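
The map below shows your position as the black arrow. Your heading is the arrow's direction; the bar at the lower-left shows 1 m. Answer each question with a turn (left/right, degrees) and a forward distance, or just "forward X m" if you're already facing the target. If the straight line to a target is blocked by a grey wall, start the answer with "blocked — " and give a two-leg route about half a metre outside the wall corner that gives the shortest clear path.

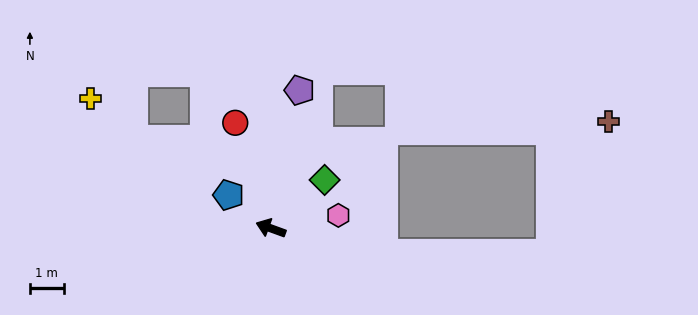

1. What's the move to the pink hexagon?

turn right 149°, forward 2.0 m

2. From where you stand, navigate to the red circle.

turn right 51°, forward 3.3 m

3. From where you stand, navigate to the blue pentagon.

turn right 18°, forward 1.6 m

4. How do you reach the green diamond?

turn right 118°, forward 2.1 m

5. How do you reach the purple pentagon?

turn right 82°, forward 4.2 m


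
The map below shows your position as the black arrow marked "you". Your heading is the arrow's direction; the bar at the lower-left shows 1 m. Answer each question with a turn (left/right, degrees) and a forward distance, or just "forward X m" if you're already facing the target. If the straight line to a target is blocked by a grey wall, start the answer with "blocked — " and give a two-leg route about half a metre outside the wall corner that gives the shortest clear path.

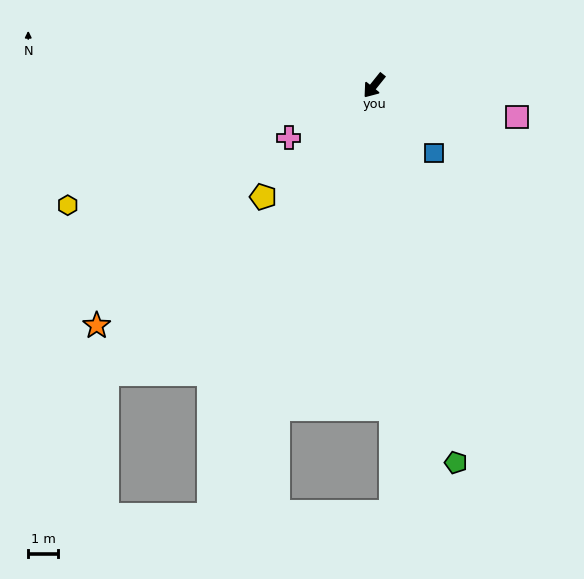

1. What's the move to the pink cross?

turn right 20°, forward 3.4 m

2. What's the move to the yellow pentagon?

turn right 6°, forward 5.3 m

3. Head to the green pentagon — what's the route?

turn left 51°, forward 12.9 m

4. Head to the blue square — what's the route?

turn left 80°, forward 3.0 m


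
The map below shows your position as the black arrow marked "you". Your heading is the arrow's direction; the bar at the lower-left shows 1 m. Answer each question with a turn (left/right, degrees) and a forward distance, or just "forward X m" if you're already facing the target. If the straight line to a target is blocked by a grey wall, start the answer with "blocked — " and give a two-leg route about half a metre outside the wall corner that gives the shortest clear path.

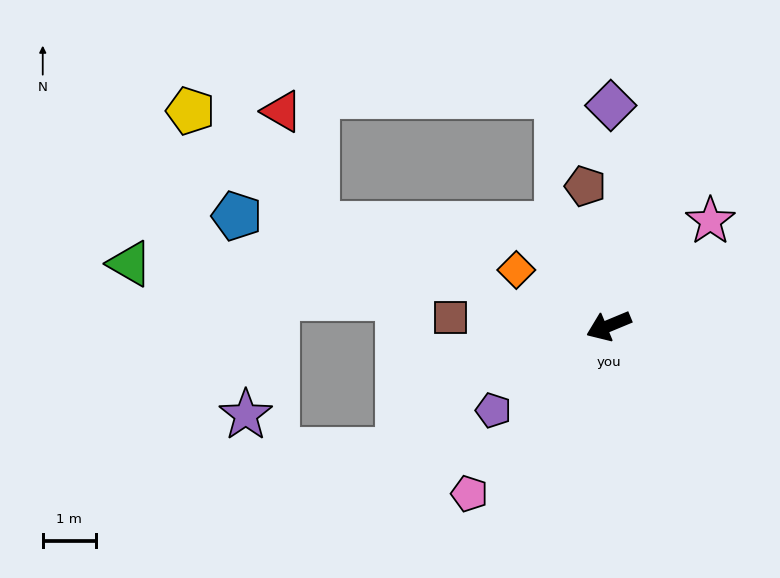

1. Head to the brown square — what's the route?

turn right 26°, forward 3.0 m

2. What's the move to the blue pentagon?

turn right 39°, forward 7.3 m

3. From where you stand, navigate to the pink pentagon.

turn left 28°, forward 4.1 m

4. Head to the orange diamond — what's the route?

turn right 54°, forward 2.0 m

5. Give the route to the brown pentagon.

turn right 103°, forward 2.7 m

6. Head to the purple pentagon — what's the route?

turn left 14°, forward 2.7 m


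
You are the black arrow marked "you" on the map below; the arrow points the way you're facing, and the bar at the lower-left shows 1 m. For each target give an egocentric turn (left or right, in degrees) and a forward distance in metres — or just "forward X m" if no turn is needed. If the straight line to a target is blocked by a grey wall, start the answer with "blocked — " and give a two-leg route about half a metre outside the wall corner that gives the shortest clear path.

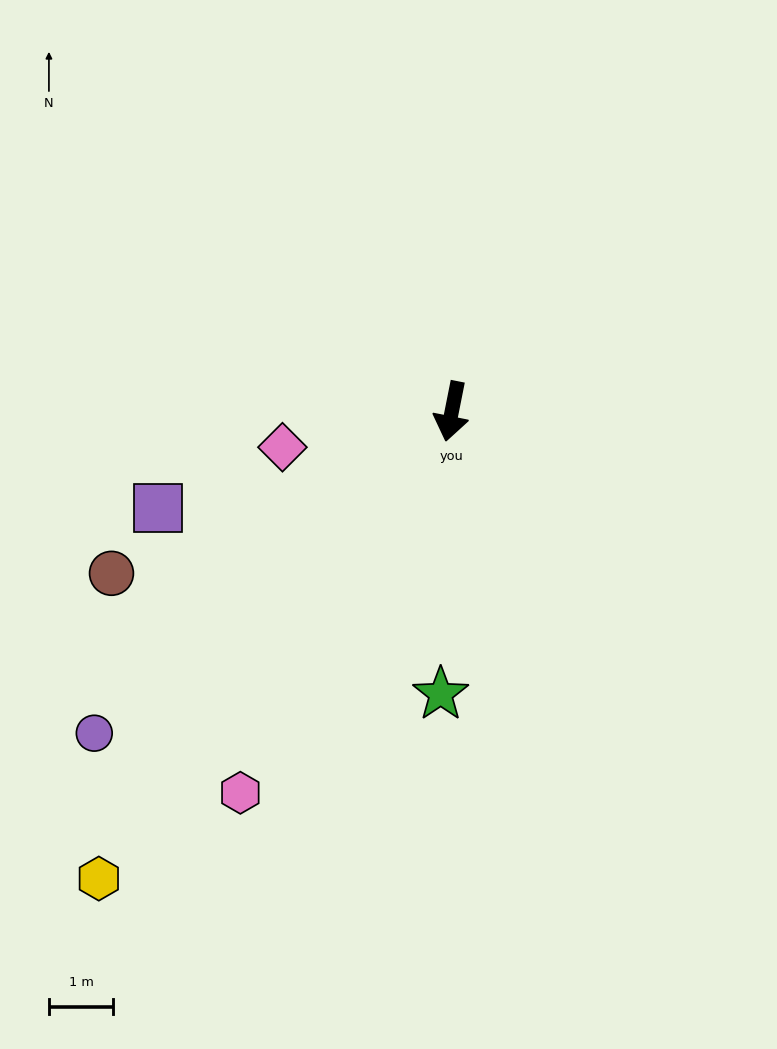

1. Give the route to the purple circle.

turn right 37°, forward 7.5 m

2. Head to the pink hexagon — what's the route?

turn right 18°, forward 6.8 m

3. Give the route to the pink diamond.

turn right 67°, forward 2.7 m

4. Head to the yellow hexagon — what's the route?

turn right 26°, forward 9.1 m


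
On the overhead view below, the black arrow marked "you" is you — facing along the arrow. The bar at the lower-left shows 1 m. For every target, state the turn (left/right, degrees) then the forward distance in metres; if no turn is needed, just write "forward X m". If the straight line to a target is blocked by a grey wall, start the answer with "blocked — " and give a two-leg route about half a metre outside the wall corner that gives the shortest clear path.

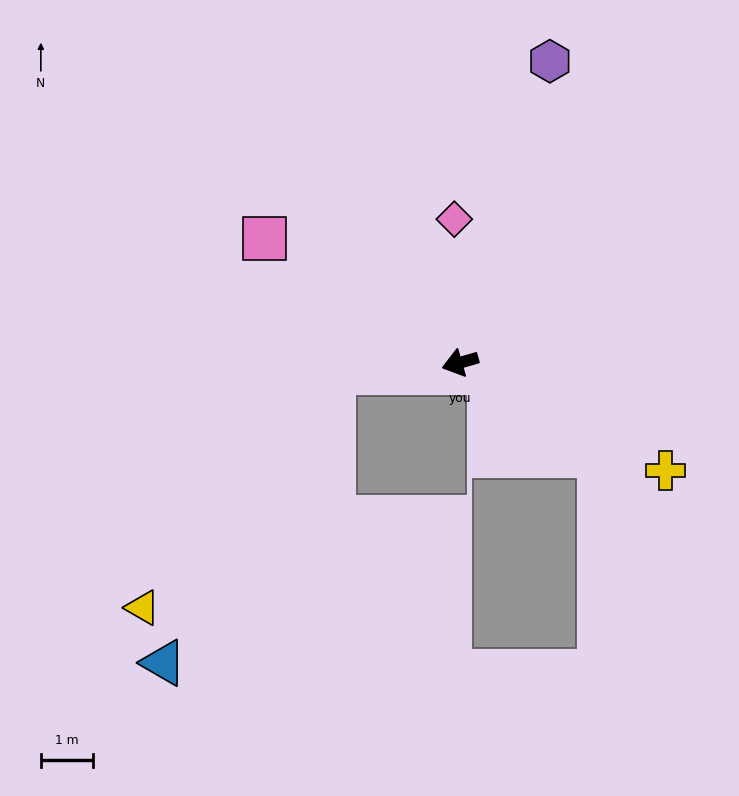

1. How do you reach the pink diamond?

turn right 104°, forward 2.8 m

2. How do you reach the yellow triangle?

blocked — turn right 11°, forward 2.5 m, then turn left 46°, forward 5.9 m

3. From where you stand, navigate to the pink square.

turn right 48°, forward 4.5 m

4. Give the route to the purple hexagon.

turn right 123°, forward 6.1 m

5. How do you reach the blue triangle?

blocked — turn right 11°, forward 2.5 m, then turn left 55°, forward 6.5 m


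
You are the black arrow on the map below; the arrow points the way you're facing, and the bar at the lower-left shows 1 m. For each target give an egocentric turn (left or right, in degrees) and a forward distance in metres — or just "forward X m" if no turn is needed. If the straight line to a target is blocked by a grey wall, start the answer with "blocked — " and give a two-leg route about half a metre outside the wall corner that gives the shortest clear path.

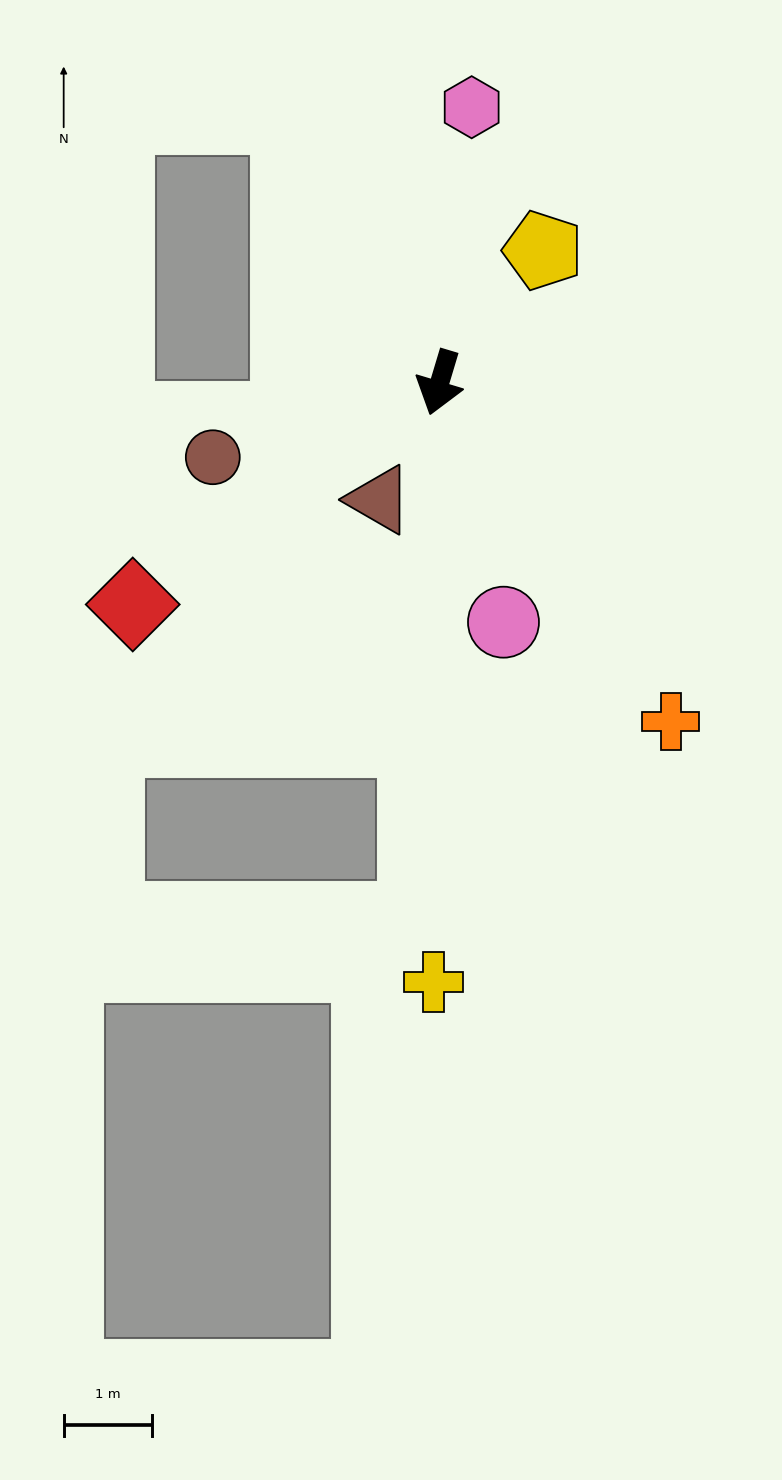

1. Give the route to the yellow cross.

turn left 16°, forward 6.8 m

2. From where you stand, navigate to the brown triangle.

turn right 11°, forward 1.5 m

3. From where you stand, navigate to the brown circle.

turn right 55°, forward 2.7 m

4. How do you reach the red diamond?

turn right 37°, forward 4.3 m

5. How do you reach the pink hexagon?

turn right 170°, forward 3.1 m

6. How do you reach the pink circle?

turn left 32°, forward 2.8 m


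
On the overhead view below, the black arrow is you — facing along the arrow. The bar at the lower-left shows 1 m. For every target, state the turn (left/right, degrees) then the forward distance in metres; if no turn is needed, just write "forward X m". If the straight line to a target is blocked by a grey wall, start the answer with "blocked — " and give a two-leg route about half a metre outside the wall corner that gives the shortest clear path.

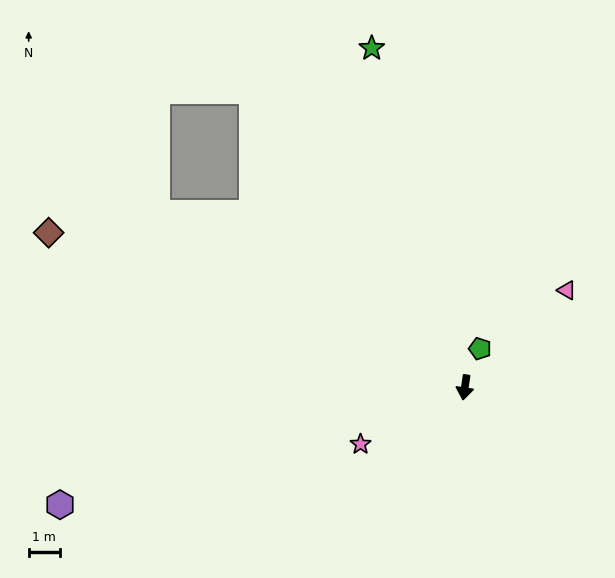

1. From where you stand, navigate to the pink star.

turn right 53°, forward 3.8 m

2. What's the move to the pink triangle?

turn left 142°, forward 4.5 m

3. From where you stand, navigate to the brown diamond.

turn right 102°, forward 14.2 m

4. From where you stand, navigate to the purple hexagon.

turn right 65°, forward 13.5 m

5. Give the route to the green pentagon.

turn left 167°, forward 1.3 m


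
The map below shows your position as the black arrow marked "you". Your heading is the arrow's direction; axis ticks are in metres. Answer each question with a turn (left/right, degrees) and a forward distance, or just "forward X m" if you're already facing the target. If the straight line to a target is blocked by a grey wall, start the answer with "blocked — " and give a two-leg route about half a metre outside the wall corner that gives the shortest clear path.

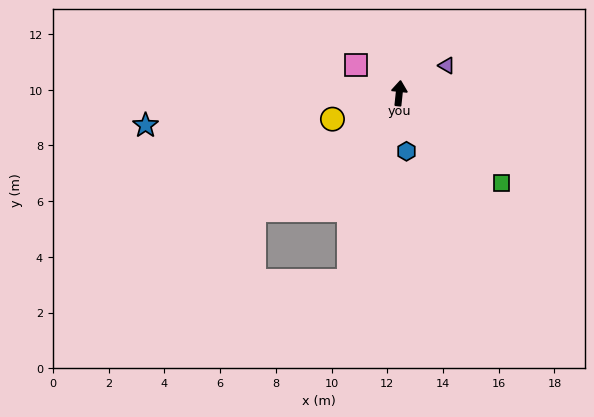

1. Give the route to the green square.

turn right 125°, forward 4.9 m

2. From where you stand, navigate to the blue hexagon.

turn right 167°, forward 2.1 m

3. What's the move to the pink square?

turn left 63°, forward 1.9 m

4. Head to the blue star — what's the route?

turn left 103°, forward 9.2 m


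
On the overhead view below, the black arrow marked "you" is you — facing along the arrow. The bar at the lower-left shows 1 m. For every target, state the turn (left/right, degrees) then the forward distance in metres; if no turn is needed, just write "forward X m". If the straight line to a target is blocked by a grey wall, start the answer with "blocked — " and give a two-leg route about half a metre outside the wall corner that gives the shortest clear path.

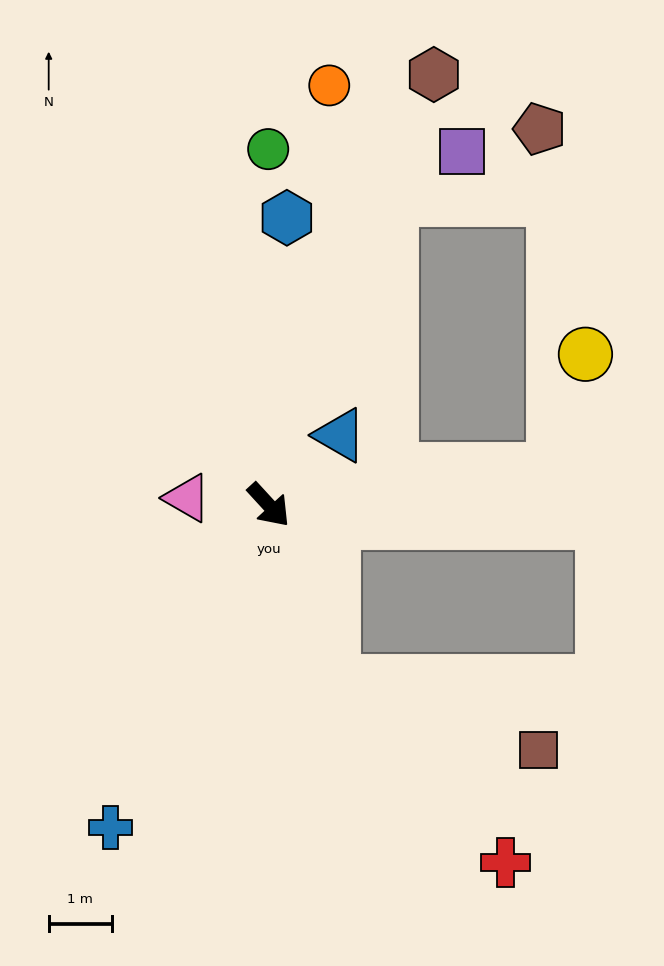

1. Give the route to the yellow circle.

blocked — turn left 55°, forward 4.5 m, then turn left 67°, forward 1.9 m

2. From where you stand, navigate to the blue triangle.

turn left 92°, forward 1.6 m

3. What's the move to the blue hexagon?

turn left 134°, forward 4.5 m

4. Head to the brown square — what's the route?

blocked — turn right 22°, forward 3.0 m, then turn left 51°, forward 3.4 m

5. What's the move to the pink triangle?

turn right 137°, forward 1.3 m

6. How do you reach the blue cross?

turn right 69°, forward 5.7 m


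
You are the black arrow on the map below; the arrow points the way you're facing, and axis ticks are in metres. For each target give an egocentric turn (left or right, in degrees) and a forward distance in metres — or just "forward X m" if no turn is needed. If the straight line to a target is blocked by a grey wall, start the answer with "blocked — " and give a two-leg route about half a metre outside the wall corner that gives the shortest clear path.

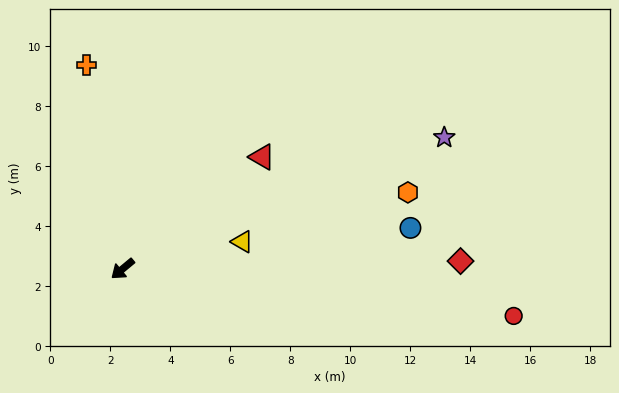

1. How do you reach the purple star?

turn left 163°, forward 11.6 m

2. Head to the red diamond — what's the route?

turn left 142°, forward 11.3 m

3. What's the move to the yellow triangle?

turn left 153°, forward 4.1 m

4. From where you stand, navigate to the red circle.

turn left 133°, forward 13.1 m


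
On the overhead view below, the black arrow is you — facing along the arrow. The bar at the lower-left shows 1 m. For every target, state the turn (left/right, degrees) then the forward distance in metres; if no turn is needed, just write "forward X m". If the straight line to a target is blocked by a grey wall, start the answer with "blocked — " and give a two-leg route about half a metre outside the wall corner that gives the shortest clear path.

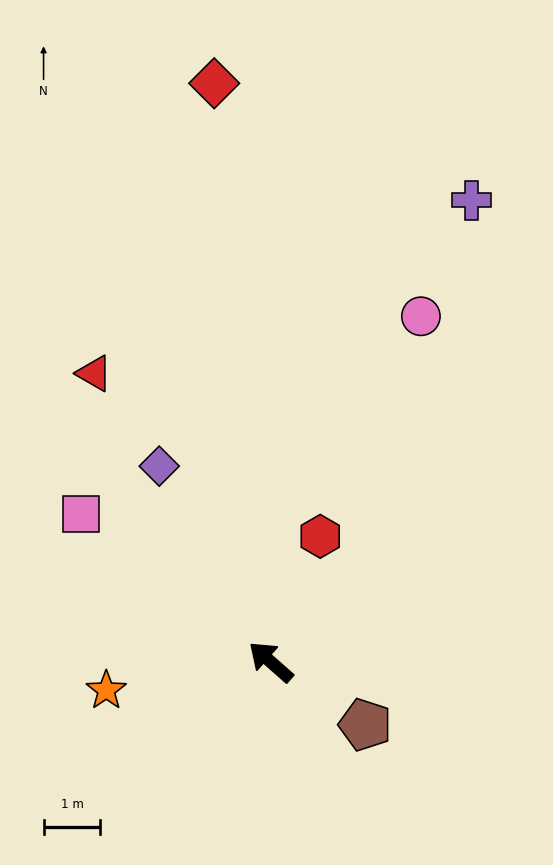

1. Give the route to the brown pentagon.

turn right 172°, forward 2.0 m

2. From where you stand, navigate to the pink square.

turn left 3°, forward 4.2 m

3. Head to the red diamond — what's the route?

turn right 43°, forward 10.2 m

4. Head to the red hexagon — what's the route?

turn right 70°, forward 2.4 m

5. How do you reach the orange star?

turn left 51°, forward 2.9 m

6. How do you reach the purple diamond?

turn right 19°, forward 4.0 m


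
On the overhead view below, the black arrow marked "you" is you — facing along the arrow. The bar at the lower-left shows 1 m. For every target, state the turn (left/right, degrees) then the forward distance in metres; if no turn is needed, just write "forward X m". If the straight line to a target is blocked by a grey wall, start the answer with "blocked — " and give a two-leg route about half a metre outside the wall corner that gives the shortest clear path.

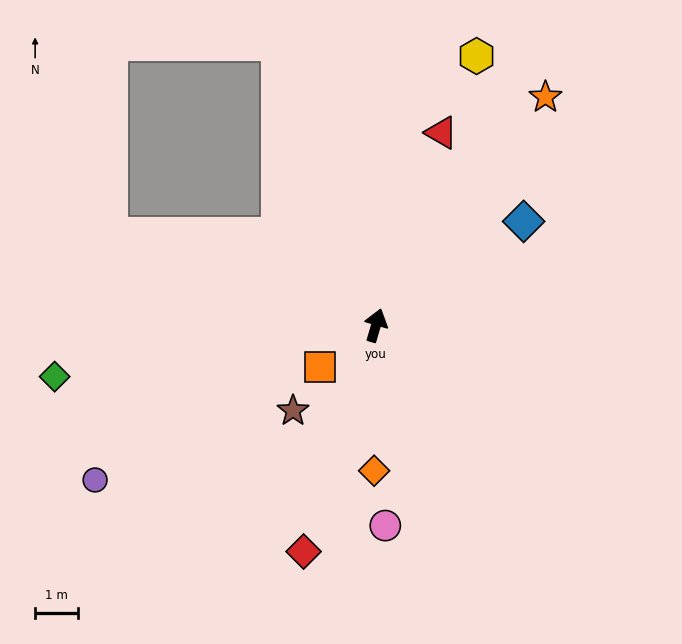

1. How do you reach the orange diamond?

turn right 164°, forward 3.4 m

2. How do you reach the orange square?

turn left 143°, forward 1.6 m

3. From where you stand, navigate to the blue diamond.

turn right 39°, forward 4.2 m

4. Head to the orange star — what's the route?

turn right 20°, forward 6.6 m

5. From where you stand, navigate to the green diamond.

turn left 115°, forward 7.6 m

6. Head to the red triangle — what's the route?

turn right 2°, forward 4.8 m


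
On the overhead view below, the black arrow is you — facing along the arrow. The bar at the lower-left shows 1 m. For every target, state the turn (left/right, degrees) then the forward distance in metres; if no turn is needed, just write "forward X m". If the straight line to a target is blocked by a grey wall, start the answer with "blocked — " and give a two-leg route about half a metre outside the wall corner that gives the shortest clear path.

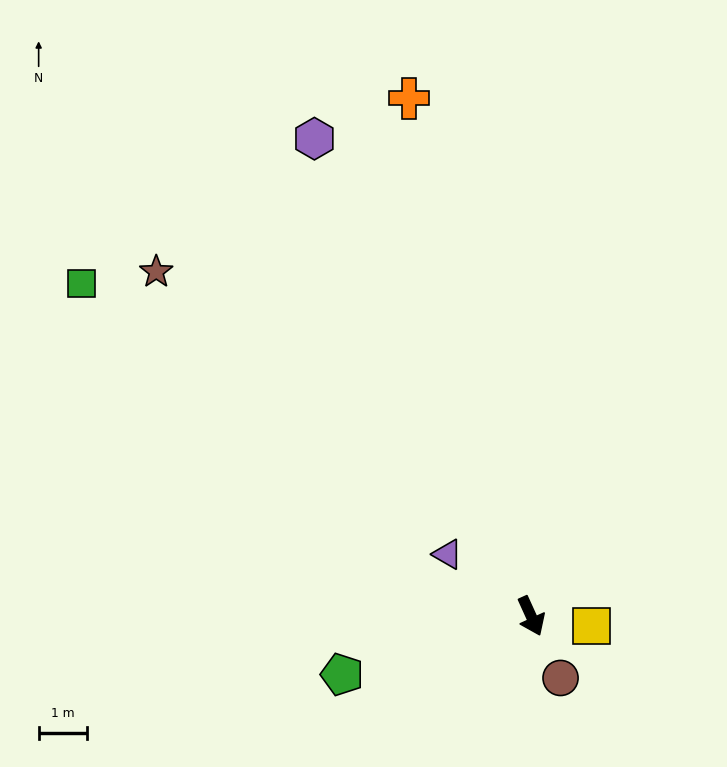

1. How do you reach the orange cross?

turn left 169°, forward 11.1 m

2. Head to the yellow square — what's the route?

turn left 56°, forward 1.3 m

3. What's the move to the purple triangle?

turn right 151°, forward 2.2 m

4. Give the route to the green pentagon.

turn right 97°, forward 4.1 m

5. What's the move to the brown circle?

forward 1.4 m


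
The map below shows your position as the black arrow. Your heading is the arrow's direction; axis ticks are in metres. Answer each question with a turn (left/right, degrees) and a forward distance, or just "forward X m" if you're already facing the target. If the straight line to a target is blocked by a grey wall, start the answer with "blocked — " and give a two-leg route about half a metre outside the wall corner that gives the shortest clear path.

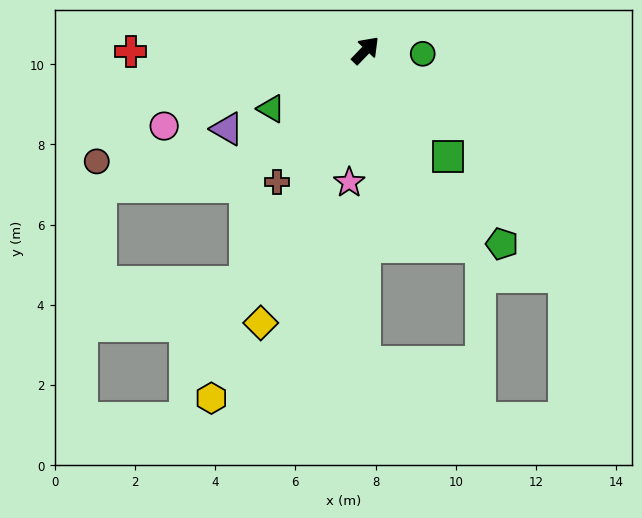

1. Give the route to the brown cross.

turn right 170°, forward 4.0 m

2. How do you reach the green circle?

turn right 50°, forward 1.4 m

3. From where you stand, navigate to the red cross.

turn left 134°, forward 5.9 m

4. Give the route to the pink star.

turn right 143°, forward 3.3 m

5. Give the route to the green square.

turn right 98°, forward 3.3 m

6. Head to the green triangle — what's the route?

turn left 166°, forward 2.8 m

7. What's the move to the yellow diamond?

turn right 157°, forward 7.3 m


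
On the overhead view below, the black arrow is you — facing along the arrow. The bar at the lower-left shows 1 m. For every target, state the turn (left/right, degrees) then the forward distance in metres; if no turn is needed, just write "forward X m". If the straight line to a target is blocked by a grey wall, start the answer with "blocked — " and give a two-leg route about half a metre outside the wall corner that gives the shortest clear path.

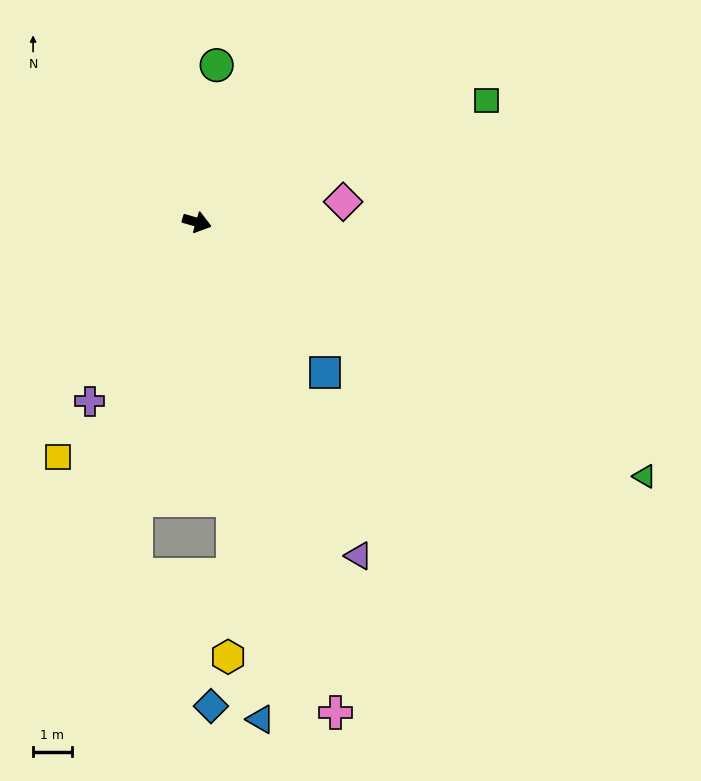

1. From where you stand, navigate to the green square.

turn left 39°, forward 8.1 m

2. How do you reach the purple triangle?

turn right 48°, forward 9.6 m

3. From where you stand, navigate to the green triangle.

turn right 13°, forward 13.3 m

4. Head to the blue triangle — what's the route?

turn right 67°, forward 13.0 m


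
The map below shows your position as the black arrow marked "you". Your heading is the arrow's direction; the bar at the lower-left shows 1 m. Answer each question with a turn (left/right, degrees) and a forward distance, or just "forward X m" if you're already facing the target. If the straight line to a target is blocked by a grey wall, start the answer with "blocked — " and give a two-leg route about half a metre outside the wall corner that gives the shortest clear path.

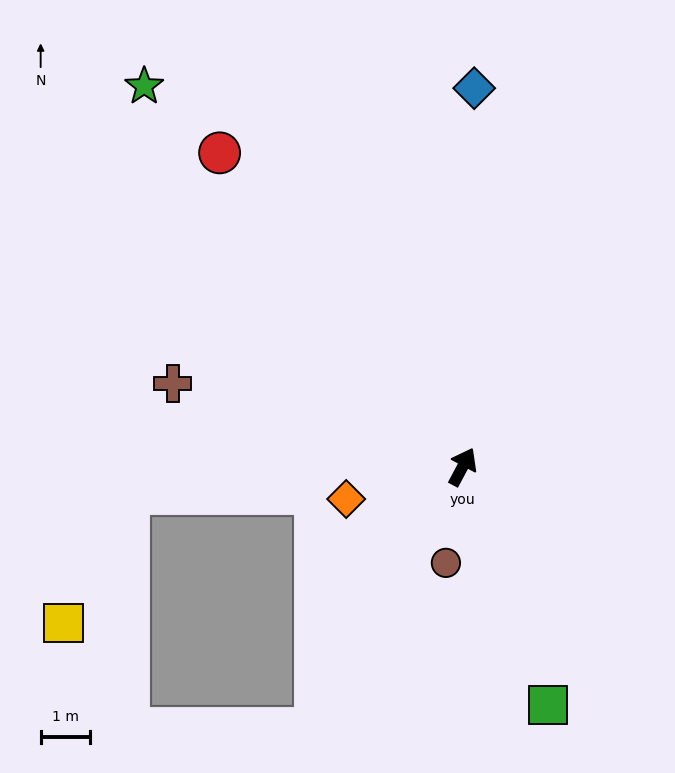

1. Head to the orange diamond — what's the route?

turn left 134°, forward 2.5 m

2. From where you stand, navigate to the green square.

turn right 132°, forward 5.2 m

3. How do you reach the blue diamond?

turn left 26°, forward 7.7 m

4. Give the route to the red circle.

turn left 66°, forward 8.1 m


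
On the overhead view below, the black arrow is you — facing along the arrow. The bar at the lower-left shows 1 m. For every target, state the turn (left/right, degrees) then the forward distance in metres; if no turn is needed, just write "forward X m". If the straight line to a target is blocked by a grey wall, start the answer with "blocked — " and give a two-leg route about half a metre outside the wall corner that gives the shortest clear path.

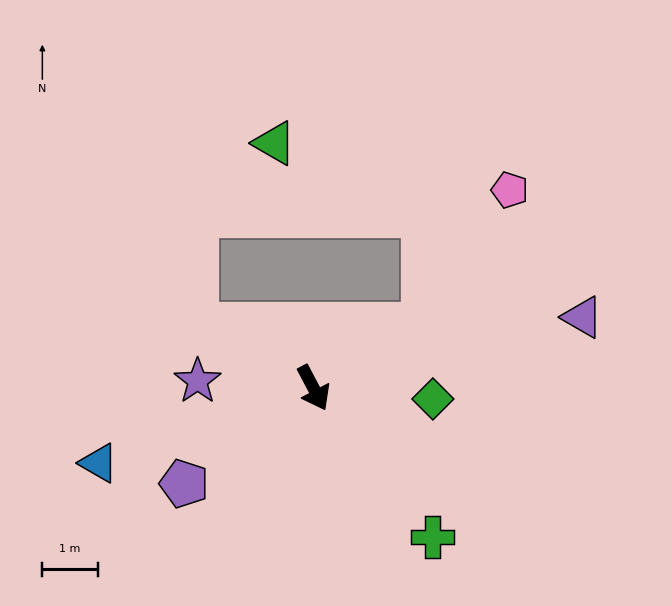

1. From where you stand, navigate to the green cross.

turn left 11°, forward 3.4 m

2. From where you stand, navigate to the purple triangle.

turn left 77°, forward 5.0 m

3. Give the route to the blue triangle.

turn right 98°, forward 4.1 m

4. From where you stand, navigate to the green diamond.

turn left 57°, forward 2.2 m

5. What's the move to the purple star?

turn right 121°, forward 2.1 m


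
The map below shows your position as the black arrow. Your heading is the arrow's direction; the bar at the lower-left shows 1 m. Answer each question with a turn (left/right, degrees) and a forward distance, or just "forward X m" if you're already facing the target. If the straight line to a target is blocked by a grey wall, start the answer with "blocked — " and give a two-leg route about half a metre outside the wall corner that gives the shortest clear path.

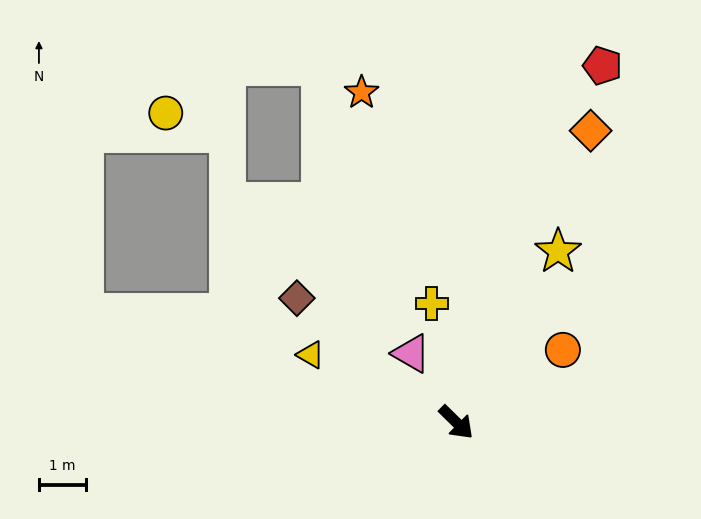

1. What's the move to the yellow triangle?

turn right 160°, forward 3.4 m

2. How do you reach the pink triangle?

turn left 168°, forward 1.8 m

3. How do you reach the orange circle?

turn left 79°, forward 2.8 m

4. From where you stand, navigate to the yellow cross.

turn left 146°, forward 2.6 m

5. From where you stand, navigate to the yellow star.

turn left 104°, forward 4.3 m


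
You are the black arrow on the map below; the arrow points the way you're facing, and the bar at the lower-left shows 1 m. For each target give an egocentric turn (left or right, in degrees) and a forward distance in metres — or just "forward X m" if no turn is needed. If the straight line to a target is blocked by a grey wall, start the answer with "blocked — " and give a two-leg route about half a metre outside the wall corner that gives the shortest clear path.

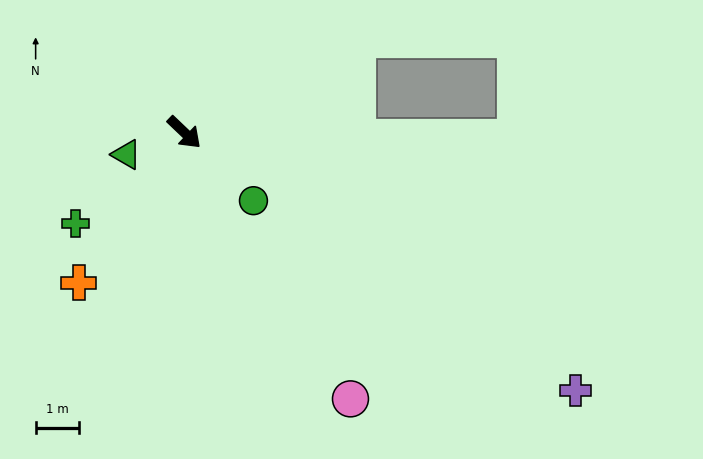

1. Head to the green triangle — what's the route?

turn right 116°, forward 1.4 m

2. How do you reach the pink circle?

turn right 14°, forward 7.2 m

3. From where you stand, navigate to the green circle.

forward 2.2 m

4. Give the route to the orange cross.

turn right 82°, forward 4.2 m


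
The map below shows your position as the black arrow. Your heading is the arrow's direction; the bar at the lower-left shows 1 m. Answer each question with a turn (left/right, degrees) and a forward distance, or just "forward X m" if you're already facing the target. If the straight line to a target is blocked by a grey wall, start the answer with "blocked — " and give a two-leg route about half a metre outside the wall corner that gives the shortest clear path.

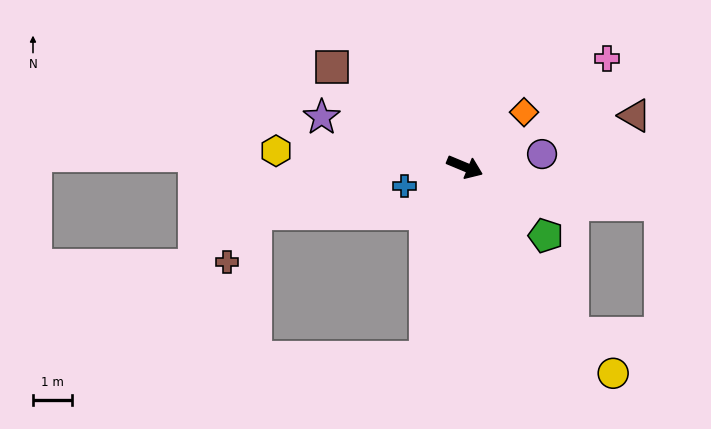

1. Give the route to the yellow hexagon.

turn right 162°, forward 4.8 m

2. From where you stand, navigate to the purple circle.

turn left 32°, forward 2.0 m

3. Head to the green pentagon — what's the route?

turn right 18°, forward 2.7 m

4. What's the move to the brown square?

turn left 166°, forward 4.3 m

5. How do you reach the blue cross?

turn right 140°, forward 1.6 m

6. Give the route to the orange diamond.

turn left 65°, forward 2.1 m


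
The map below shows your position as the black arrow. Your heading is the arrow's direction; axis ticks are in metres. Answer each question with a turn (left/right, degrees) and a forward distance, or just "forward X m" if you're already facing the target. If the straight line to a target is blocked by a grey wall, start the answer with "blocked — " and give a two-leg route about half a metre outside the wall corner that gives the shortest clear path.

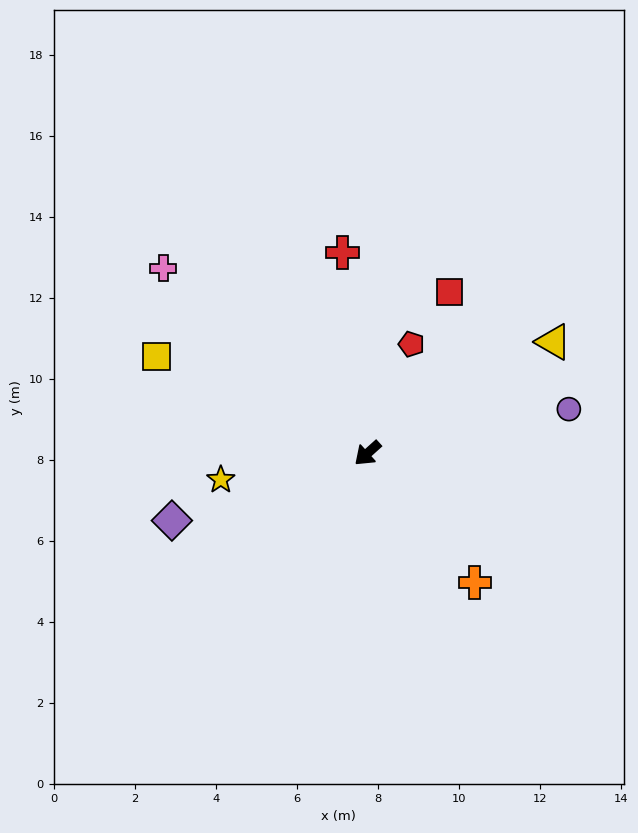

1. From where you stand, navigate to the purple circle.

turn left 150°, forward 5.1 m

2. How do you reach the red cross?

turn right 125°, forward 5.0 m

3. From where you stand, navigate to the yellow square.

turn right 67°, forward 5.7 m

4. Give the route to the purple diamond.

turn right 23°, forward 5.1 m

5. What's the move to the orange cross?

turn left 88°, forward 4.1 m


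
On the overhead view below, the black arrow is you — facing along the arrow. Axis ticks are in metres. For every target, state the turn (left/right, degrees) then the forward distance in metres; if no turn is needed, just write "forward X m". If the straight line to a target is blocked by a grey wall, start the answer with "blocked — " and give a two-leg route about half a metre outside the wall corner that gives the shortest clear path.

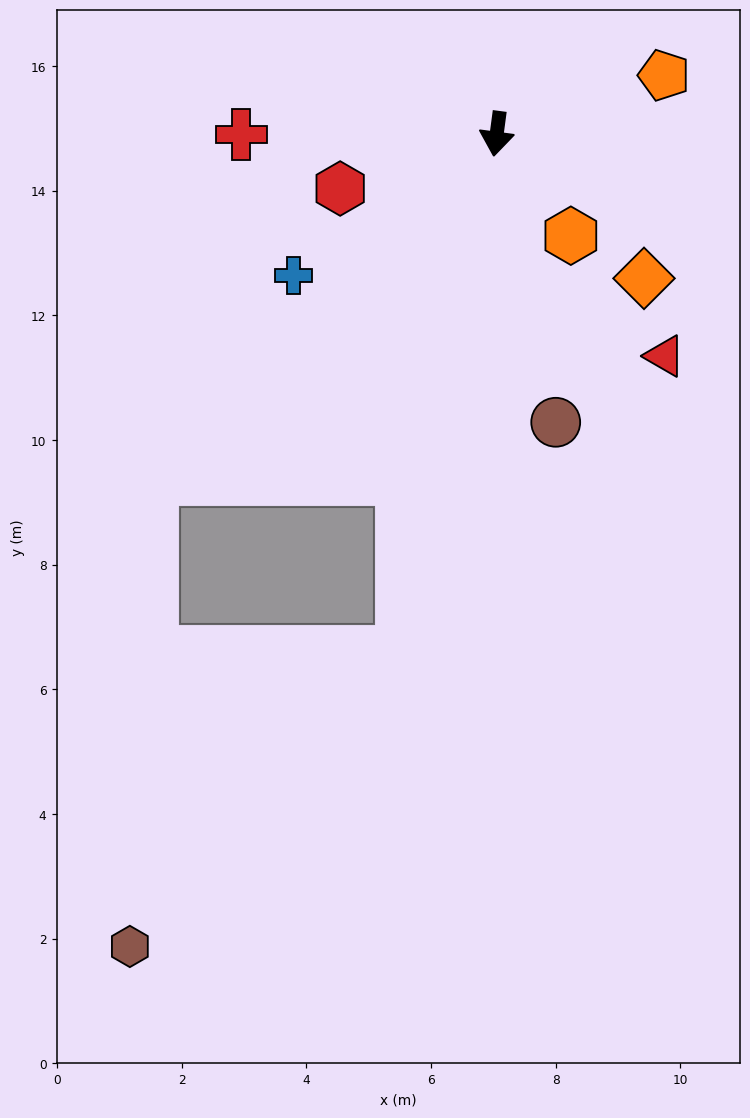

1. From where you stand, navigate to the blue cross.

turn right 48°, forward 4.0 m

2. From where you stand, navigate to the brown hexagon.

blocked — turn right 3°, forward 8.5 m, then turn right 32°, forward 6.4 m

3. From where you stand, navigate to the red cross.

turn right 82°, forward 4.1 m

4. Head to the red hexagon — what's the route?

turn right 63°, forward 2.7 m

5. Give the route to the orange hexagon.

turn left 44°, forward 2.0 m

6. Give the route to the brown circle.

turn left 19°, forward 4.7 m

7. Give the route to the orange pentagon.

turn left 117°, forward 2.8 m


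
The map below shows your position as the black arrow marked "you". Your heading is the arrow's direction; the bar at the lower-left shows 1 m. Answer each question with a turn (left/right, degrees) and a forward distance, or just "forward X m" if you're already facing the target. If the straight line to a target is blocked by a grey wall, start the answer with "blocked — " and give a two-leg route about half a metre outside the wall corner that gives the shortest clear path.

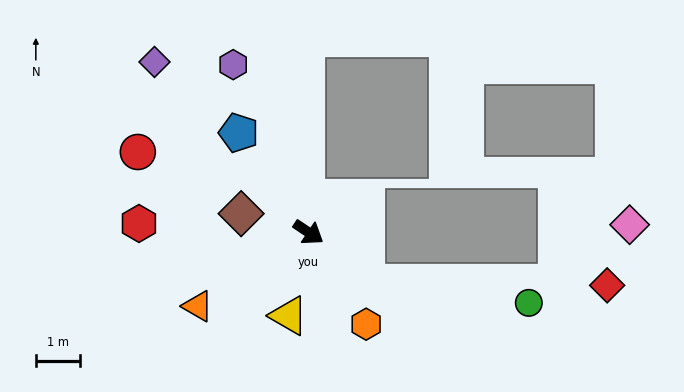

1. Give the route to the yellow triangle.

turn right 70°, forward 1.9 m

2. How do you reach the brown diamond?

turn right 162°, forward 1.6 m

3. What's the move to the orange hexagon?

turn right 24°, forward 2.4 m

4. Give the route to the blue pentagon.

turn left 159°, forward 2.7 m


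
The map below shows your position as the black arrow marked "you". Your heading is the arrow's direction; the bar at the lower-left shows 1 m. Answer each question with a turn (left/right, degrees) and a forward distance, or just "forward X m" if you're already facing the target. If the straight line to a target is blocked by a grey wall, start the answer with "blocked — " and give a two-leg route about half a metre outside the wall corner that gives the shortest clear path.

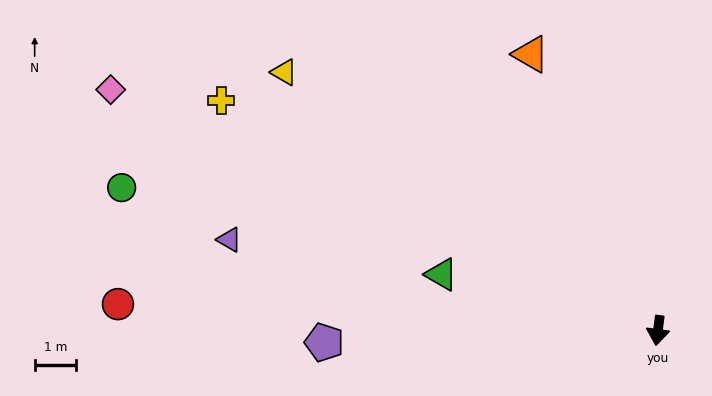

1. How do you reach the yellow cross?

turn right 110°, forward 11.9 m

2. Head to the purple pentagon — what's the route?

turn right 80°, forward 8.0 m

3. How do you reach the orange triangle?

turn right 148°, forward 7.3 m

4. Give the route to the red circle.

turn right 85°, forward 13.0 m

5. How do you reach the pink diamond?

turn right 106°, forward 14.4 m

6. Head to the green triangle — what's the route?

turn right 97°, forward 5.4 m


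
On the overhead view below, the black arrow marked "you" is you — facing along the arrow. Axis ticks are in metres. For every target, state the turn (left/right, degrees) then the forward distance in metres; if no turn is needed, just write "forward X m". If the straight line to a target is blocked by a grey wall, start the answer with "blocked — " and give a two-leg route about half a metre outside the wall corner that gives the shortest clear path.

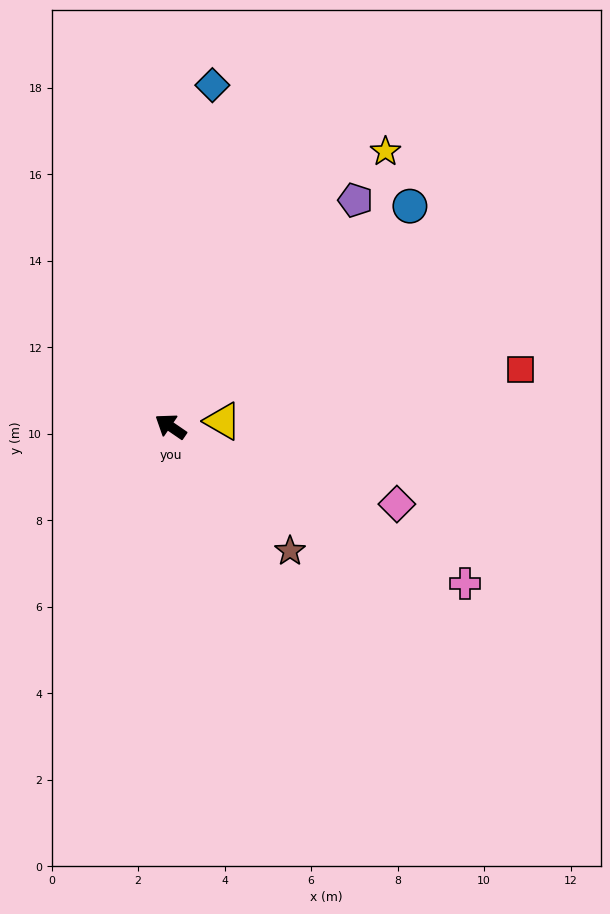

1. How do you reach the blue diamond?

turn right 63°, forward 8.0 m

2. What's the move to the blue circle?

turn right 103°, forward 7.5 m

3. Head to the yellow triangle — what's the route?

turn right 140°, forward 1.2 m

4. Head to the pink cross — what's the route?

turn right 174°, forward 7.7 m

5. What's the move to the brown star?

turn left 168°, forward 4.0 m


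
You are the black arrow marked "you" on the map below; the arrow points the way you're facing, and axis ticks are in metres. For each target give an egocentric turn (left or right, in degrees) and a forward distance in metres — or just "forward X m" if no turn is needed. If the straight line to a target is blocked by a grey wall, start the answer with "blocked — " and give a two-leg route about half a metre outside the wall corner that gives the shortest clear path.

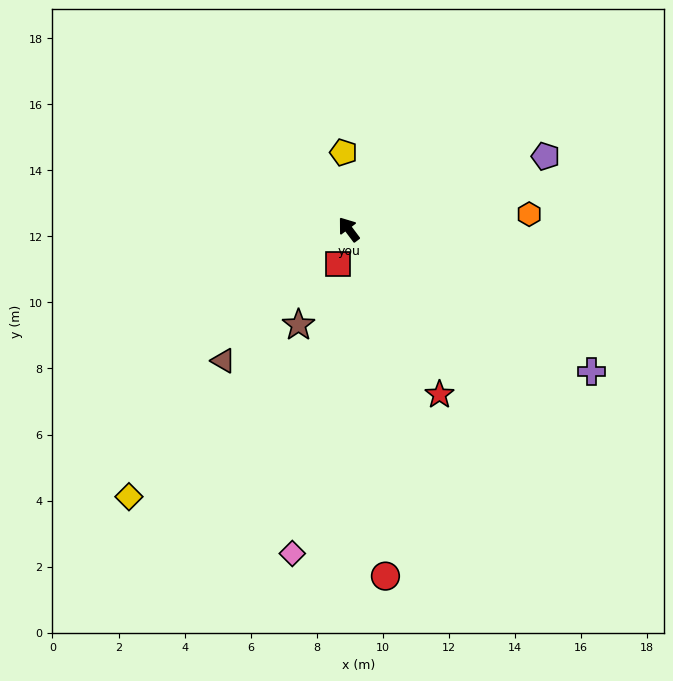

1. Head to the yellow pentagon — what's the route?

turn right 33°, forward 2.3 m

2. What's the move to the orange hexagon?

turn right 122°, forward 5.5 m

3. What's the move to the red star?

turn left 172°, forward 5.7 m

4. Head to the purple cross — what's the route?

turn right 157°, forward 8.5 m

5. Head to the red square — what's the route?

turn left 126°, forward 1.1 m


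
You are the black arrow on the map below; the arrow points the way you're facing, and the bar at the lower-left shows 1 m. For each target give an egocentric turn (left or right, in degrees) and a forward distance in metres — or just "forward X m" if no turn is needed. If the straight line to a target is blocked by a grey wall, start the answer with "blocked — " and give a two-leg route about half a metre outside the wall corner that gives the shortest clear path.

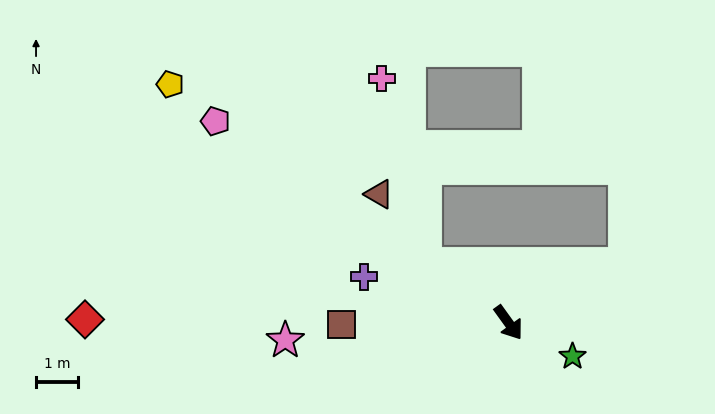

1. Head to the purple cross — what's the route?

turn right 143°, forward 3.6 m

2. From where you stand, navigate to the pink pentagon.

turn right 160°, forward 8.5 m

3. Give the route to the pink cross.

blocked — turn right 160°, forward 2.5 m, then turn right 43°, forward 4.6 m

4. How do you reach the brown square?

turn right 125°, forward 4.0 m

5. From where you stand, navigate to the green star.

turn left 26°, forward 1.7 m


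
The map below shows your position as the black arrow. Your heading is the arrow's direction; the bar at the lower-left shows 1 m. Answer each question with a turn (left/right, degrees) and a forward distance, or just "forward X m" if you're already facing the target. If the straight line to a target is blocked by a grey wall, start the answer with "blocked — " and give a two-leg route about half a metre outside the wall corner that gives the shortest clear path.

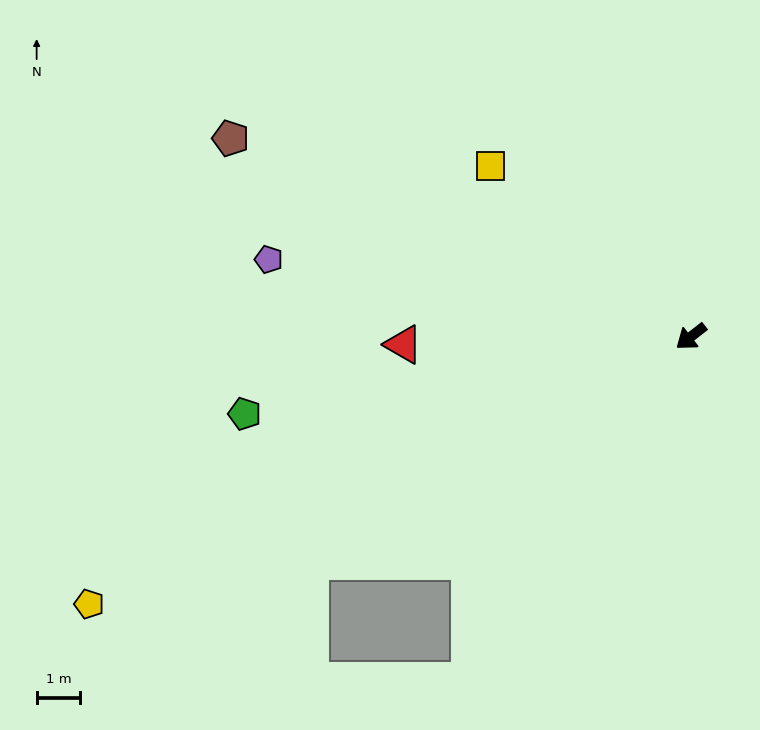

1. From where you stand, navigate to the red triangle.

turn right 36°, forward 6.6 m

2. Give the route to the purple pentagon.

turn right 48°, forward 9.9 m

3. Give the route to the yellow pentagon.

turn right 14°, forward 15.2 m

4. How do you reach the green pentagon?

turn right 28°, forward 10.4 m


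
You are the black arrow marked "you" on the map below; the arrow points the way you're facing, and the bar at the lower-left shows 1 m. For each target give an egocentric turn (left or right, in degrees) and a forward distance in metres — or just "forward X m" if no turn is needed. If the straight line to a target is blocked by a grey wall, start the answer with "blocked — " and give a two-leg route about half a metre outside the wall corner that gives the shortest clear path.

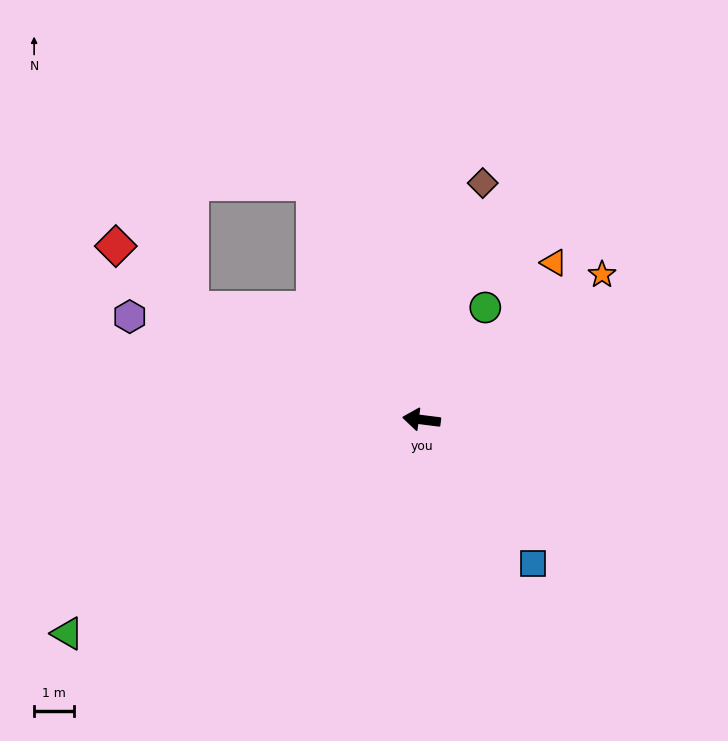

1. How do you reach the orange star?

turn right 134°, forward 5.7 m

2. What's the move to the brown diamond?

turn right 97°, forward 6.1 m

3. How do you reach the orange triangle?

turn right 123°, forward 5.1 m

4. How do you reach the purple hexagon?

turn right 12°, forward 7.7 m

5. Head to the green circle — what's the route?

turn right 112°, forward 3.2 m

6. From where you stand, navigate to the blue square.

turn left 135°, forward 4.5 m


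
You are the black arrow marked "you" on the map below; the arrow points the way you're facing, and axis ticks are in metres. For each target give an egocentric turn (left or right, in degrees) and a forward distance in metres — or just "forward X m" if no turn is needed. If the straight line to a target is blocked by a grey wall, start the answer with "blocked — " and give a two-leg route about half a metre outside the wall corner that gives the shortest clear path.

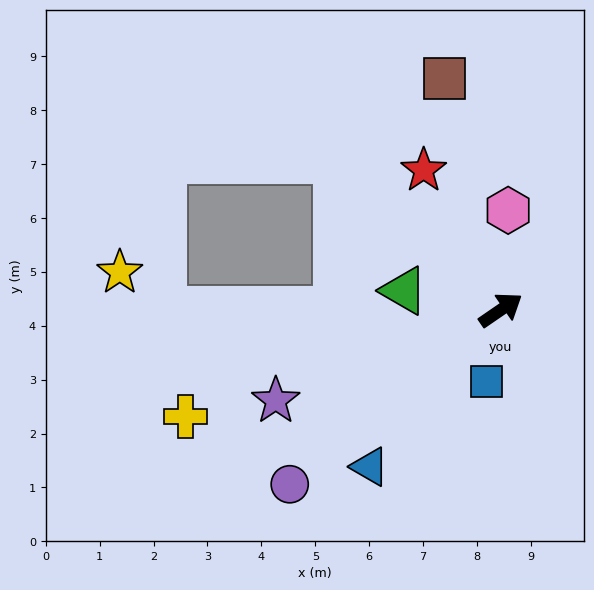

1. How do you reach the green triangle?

turn left 134°, forward 1.8 m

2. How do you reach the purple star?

turn left 167°, forward 4.5 m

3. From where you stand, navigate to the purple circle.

turn right 175°, forward 5.1 m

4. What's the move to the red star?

turn left 84°, forward 3.0 m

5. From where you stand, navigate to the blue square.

turn right 136°, forward 1.3 m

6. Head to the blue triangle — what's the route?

turn right 164°, forward 3.8 m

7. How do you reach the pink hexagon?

turn left 51°, forward 1.9 m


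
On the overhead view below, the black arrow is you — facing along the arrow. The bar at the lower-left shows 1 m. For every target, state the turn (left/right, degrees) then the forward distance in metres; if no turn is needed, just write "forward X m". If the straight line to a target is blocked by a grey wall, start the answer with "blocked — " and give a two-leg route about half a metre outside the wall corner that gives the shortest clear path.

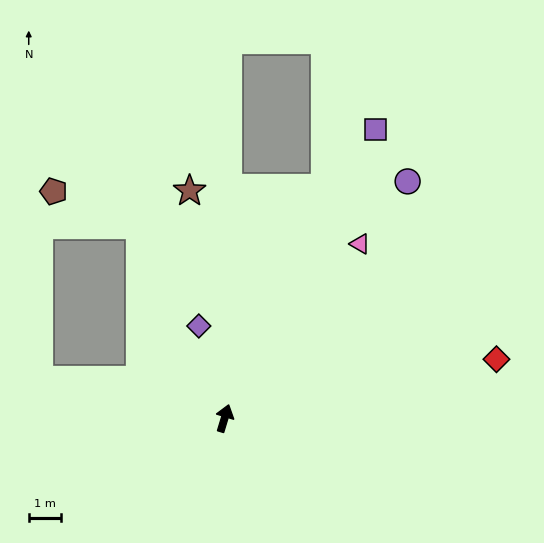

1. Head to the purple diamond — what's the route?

turn left 32°, forward 2.9 m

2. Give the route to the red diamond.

turn right 61°, forward 8.5 m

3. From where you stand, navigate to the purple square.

turn right 11°, forward 9.9 m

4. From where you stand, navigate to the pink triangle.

turn right 21°, forward 6.7 m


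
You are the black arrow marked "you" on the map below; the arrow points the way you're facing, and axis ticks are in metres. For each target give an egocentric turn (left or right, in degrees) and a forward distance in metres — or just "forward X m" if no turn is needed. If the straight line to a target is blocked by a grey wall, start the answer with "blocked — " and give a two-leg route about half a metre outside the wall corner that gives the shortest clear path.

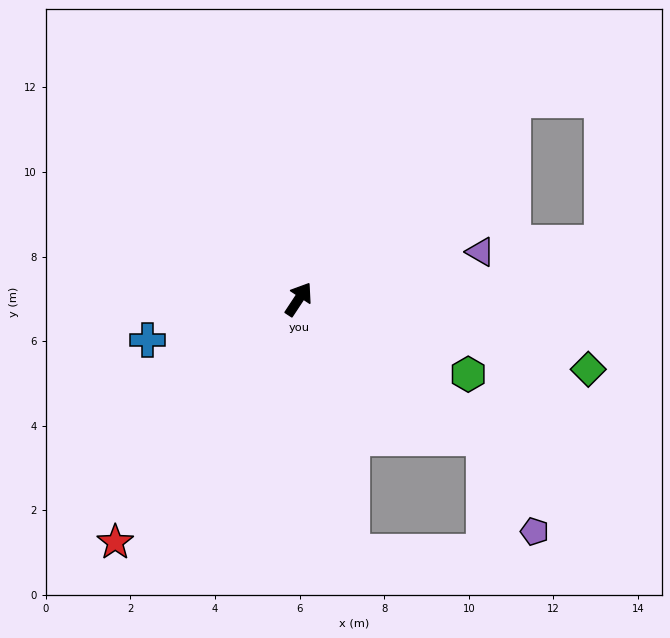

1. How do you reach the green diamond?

turn right 70°, forward 7.0 m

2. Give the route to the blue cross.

turn left 139°, forward 3.7 m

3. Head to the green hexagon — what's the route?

turn right 80°, forward 4.4 m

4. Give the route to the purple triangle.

turn right 42°, forward 4.4 m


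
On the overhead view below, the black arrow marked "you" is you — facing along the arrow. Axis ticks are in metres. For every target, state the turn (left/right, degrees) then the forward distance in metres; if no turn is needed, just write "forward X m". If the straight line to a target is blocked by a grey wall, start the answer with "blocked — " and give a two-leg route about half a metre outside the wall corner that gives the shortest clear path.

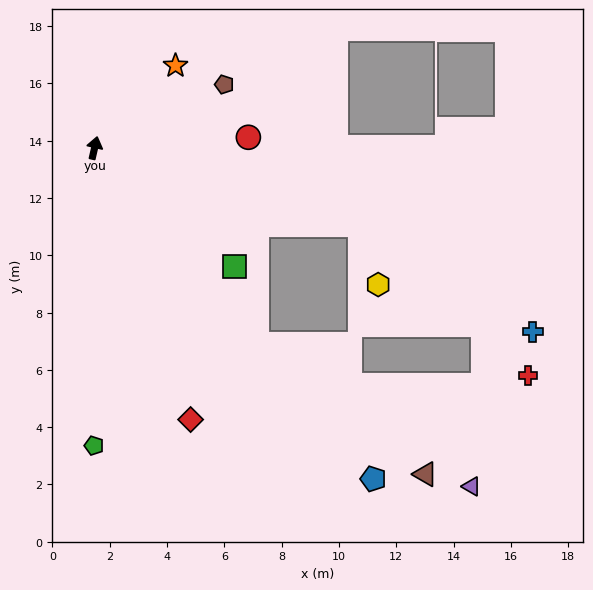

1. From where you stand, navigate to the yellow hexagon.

blocked — turn right 93°, forward 9.6 m, then turn right 57°, forward 2.2 m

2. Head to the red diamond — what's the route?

turn right 148°, forward 10.1 m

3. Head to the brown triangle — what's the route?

blocked — turn right 127°, forward 8.9 m, then turn left 12°, forward 7.4 m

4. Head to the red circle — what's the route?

turn right 73°, forward 5.4 m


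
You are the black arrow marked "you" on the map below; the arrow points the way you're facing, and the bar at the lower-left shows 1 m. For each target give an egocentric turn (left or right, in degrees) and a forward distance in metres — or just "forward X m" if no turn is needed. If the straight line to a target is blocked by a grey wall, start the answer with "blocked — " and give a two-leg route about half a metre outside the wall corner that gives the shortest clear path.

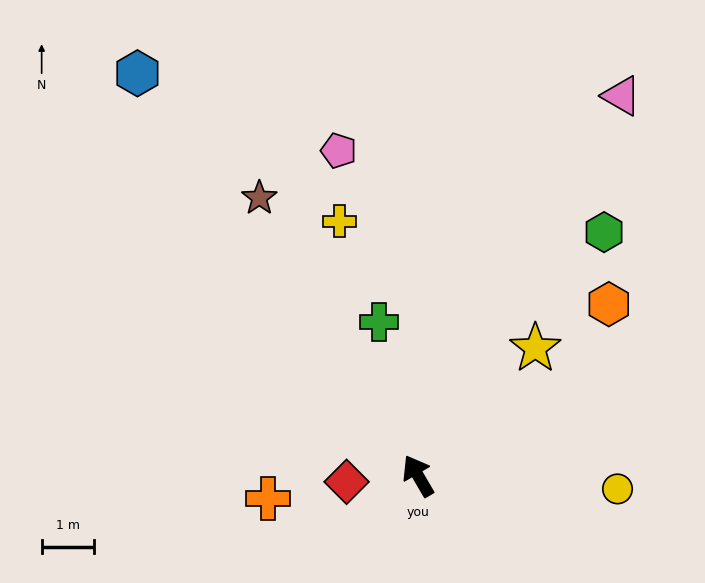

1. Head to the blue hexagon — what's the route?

turn left 5°, forward 9.3 m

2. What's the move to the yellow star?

turn right 73°, forward 3.3 m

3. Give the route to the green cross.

turn right 16°, forward 3.0 m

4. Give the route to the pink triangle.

turn right 58°, forward 8.2 m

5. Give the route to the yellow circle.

turn right 124°, forward 3.8 m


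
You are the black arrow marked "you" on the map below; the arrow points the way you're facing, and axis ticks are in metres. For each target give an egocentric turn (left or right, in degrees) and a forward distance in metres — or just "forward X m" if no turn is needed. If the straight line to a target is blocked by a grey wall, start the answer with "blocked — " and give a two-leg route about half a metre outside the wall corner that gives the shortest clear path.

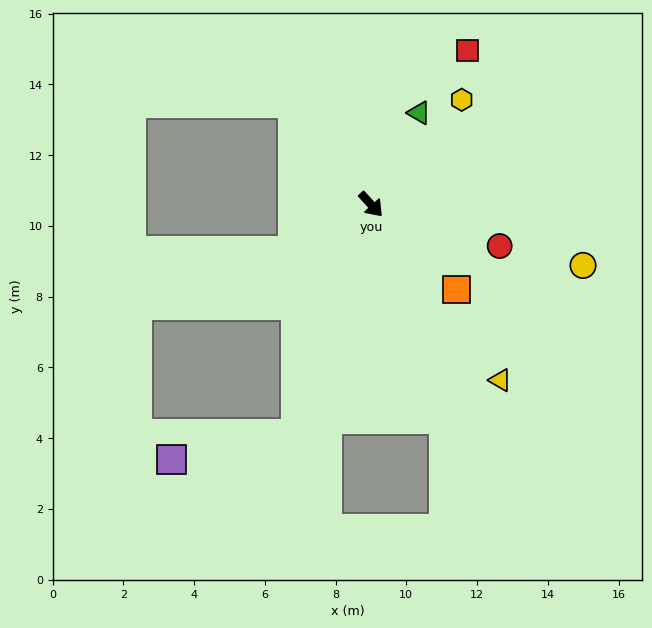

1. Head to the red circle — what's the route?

turn left 30°, forward 3.8 m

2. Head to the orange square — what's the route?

turn left 3°, forward 3.4 m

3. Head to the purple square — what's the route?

blocked — turn right 61°, forward 6.8 m, then turn right 60°, forward 3.6 m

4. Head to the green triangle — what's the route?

turn left 110°, forward 2.9 m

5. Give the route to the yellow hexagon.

turn left 97°, forward 3.9 m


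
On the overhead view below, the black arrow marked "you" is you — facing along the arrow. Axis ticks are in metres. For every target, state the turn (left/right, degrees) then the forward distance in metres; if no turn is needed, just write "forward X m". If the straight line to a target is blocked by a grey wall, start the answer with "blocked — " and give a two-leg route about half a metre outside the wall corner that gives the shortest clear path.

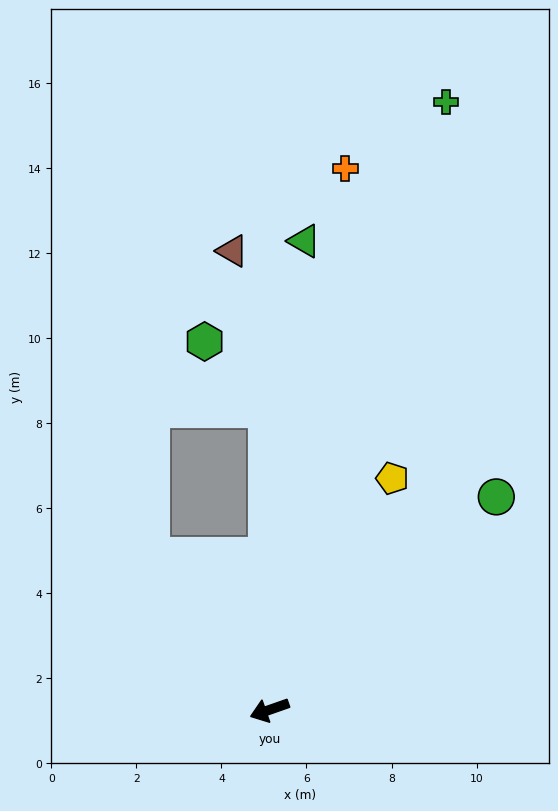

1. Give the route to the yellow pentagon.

turn right 137°, forward 6.2 m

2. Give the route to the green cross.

turn right 125°, forward 14.9 m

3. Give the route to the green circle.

turn right 156°, forward 7.3 m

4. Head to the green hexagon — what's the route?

blocked — turn right 109°, forward 7.1 m, then turn left 42°, forward 2.2 m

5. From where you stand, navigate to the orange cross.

turn right 117°, forward 12.9 m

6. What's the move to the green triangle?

turn right 114°, forward 11.1 m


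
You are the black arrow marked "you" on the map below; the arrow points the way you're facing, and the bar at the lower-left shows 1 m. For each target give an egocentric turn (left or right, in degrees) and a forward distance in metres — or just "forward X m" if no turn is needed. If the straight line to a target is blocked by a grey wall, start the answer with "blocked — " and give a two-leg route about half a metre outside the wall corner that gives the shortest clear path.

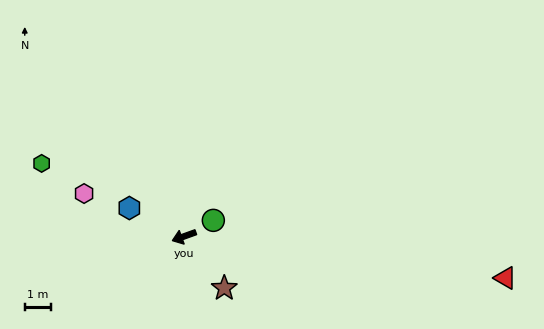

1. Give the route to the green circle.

turn right 171°, forward 1.3 m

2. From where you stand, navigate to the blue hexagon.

turn right 47°, forward 2.3 m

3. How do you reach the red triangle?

turn left 153°, forward 12.3 m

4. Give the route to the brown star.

turn left 108°, forward 2.5 m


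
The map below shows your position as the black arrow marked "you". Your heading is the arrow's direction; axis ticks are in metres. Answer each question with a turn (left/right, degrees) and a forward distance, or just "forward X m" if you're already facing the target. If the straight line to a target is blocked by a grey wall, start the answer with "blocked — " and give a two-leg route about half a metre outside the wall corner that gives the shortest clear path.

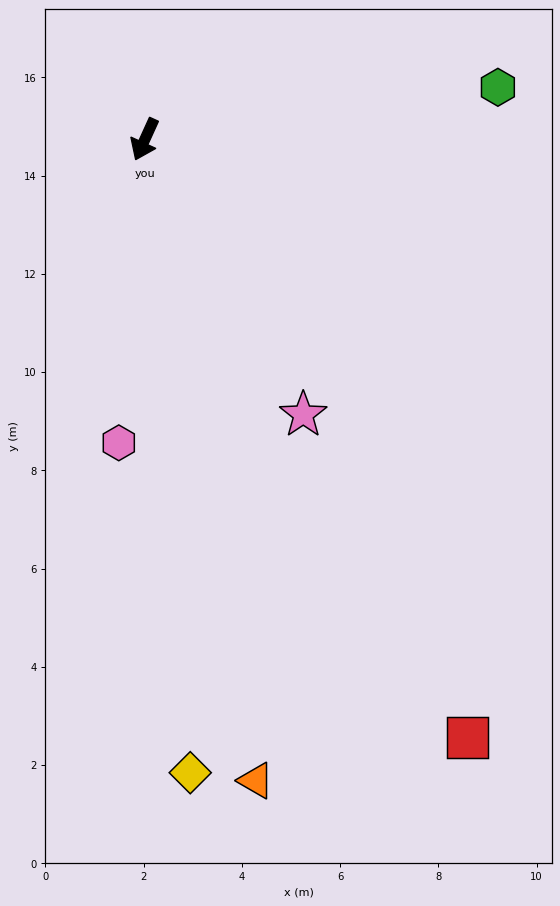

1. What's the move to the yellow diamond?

turn left 29°, forward 12.9 m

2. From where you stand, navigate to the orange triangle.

turn left 34°, forward 13.2 m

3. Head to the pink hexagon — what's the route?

turn left 20°, forward 6.2 m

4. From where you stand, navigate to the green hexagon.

turn left 123°, forward 7.3 m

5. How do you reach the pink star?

turn left 54°, forward 6.5 m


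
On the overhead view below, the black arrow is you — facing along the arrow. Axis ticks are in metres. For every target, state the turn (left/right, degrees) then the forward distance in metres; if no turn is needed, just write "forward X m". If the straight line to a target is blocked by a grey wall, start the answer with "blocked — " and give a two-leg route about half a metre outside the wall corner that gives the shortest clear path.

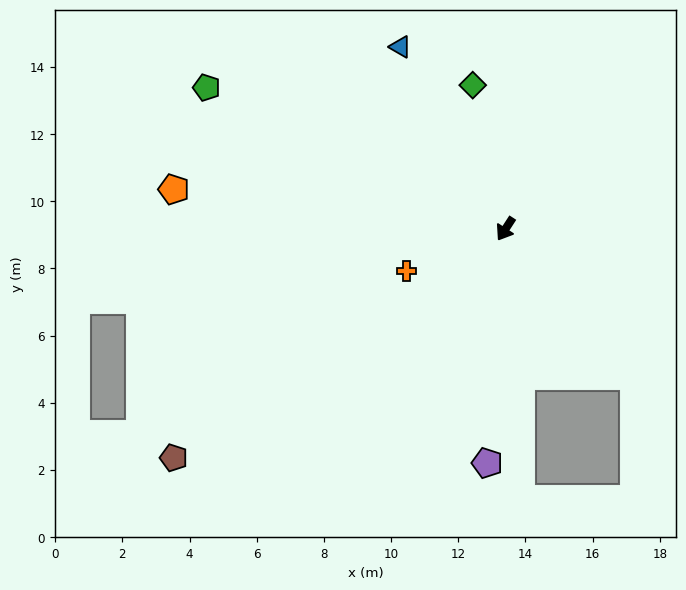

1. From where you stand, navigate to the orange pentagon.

turn right 64°, forward 9.9 m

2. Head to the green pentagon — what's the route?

turn right 82°, forward 9.8 m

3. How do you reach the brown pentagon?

turn right 22°, forward 12.0 m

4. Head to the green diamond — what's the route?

turn right 134°, forward 4.4 m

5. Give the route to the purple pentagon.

turn left 28°, forward 7.0 m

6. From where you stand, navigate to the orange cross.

turn right 34°, forward 3.2 m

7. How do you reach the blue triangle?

turn right 117°, forward 6.3 m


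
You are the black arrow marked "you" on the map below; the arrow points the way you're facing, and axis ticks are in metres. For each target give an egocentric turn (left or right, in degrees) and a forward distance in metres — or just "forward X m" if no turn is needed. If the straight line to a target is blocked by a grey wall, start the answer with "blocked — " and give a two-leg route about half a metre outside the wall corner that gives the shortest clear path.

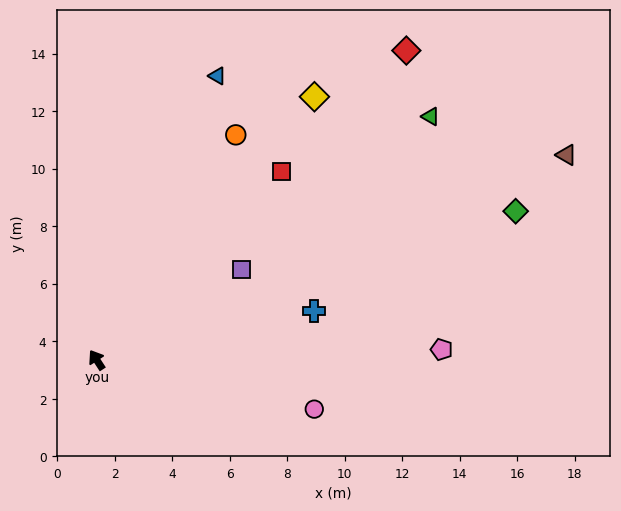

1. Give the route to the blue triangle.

turn right 56°, forward 10.7 m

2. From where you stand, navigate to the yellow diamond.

turn right 73°, forward 11.9 m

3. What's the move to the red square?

turn right 78°, forward 9.2 m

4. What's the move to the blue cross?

turn right 110°, forward 7.8 m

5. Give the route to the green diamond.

turn right 104°, forward 15.5 m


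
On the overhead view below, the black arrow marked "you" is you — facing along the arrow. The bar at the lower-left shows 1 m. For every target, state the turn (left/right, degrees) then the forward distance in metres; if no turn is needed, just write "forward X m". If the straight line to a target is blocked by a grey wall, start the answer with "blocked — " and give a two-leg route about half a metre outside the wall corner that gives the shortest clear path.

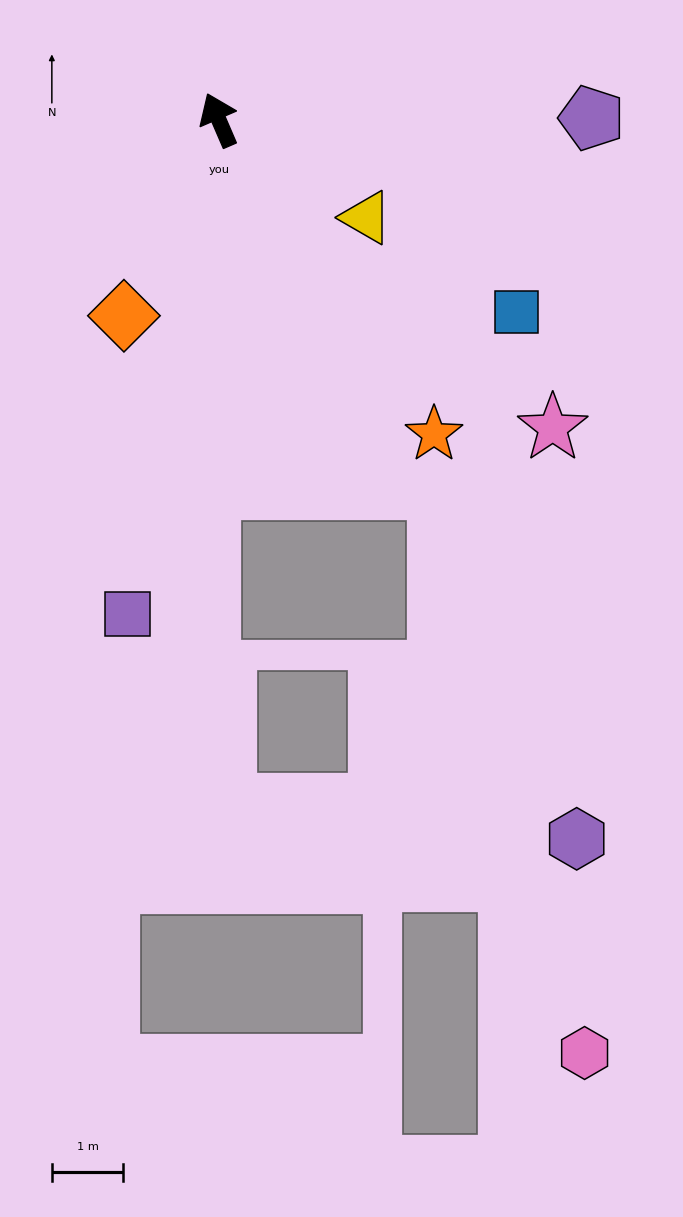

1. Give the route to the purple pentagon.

turn right 113°, forward 5.2 m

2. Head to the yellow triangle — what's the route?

turn right 147°, forward 2.5 m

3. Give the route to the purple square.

turn left 146°, forward 7.1 m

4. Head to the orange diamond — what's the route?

turn left 131°, forward 3.1 m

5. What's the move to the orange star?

turn right 169°, forward 5.3 m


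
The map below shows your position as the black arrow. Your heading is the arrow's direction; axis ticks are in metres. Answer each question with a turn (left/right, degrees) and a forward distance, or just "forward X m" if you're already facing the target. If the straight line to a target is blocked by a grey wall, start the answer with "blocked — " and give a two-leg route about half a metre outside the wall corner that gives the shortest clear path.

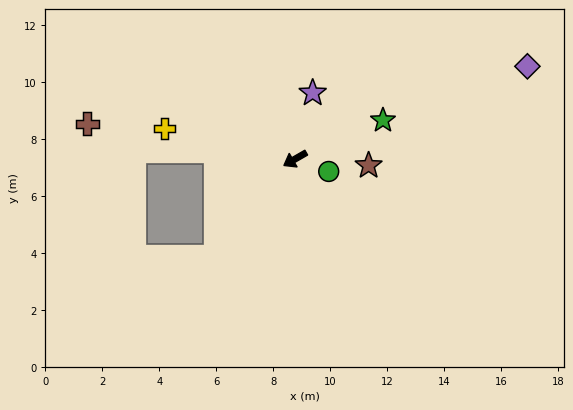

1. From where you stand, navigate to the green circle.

turn left 130°, forward 1.3 m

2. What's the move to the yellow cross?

turn right 43°, forward 4.7 m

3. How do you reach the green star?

turn left 174°, forward 3.4 m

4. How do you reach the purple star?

turn right 135°, forward 2.4 m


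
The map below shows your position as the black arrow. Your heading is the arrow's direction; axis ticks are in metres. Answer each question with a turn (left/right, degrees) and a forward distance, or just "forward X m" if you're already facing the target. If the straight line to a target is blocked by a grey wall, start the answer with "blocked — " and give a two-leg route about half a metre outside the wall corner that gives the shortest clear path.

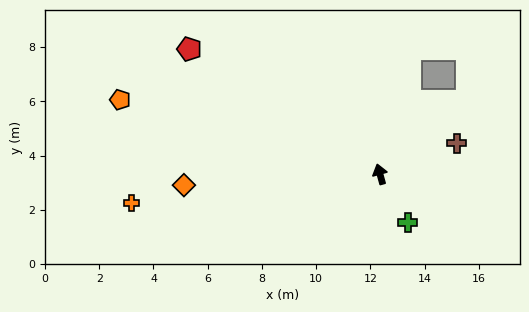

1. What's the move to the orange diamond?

turn left 78°, forward 7.2 m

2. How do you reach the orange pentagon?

turn left 59°, forward 10.0 m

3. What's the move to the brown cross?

turn right 84°, forward 3.1 m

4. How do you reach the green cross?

turn right 166°, forward 2.1 m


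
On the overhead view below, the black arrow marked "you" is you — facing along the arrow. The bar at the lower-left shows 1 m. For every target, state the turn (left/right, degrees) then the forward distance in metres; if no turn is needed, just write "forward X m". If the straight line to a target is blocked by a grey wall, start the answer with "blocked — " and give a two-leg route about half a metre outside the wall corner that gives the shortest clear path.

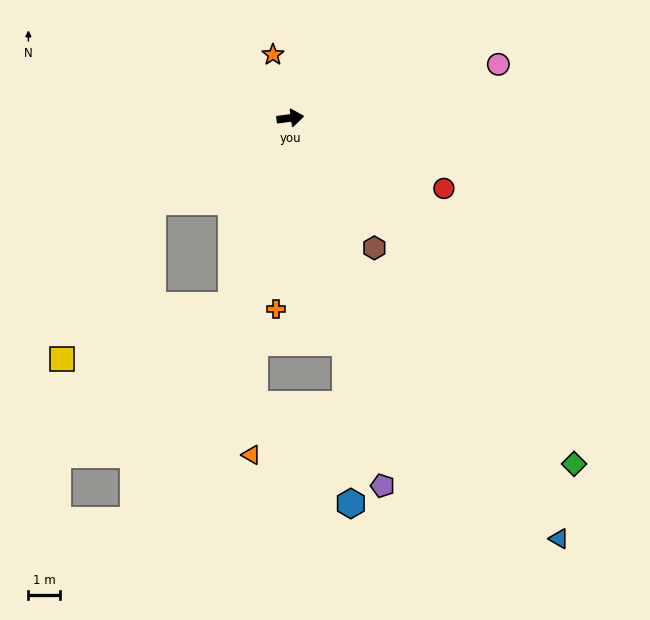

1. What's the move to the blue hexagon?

blocked — turn right 84°, forward 7.3 m, then turn right 12°, forward 5.1 m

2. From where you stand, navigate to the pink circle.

turn left 7°, forward 6.8 m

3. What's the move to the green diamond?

turn right 58°, forward 14.1 m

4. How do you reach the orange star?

turn left 98°, forward 2.1 m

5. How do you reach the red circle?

turn right 32°, forward 5.3 m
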